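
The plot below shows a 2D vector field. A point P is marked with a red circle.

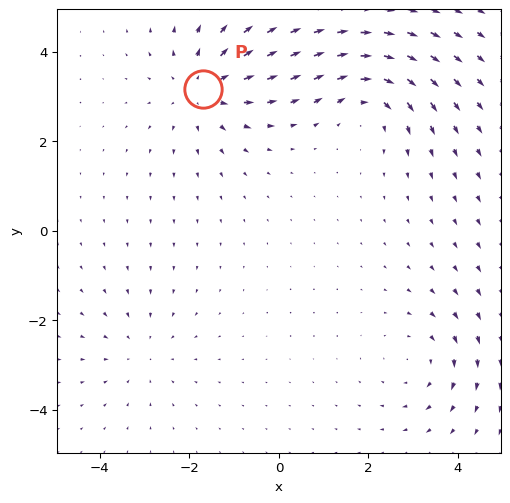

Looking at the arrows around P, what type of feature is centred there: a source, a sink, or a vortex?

At P (-1.7, 3.2) the arrows spread outward. Divergence about +4, curl ≈0 — positive divergence with near-zero curl is a source.

source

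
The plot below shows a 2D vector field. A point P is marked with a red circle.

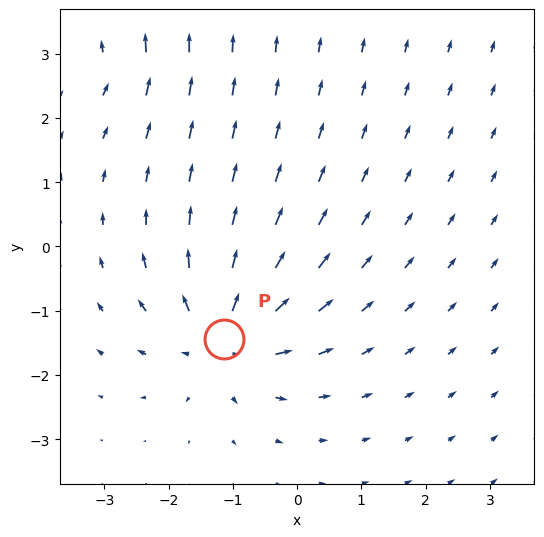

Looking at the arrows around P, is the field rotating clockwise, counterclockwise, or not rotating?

not rotating

Near P at (-1.1, -1.4) the arrows show no circulation. The curl there is ≈0.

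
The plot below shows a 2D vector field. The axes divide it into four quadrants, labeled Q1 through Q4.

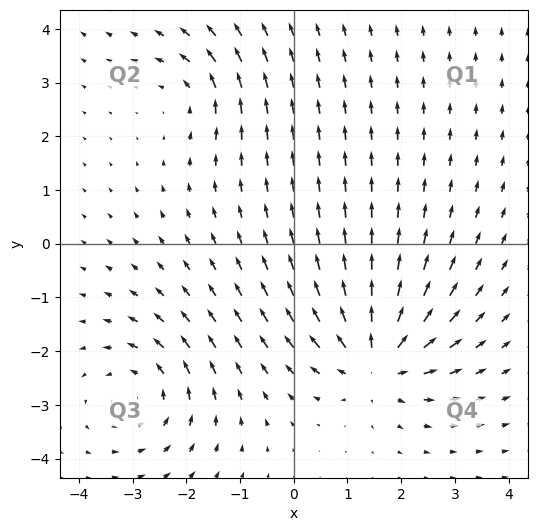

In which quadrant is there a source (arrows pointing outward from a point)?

The source sits at approximately (1.5, -2.2), which lies in quadrant Q4. The divergence there is about +6, positive as expected for a source.

Q4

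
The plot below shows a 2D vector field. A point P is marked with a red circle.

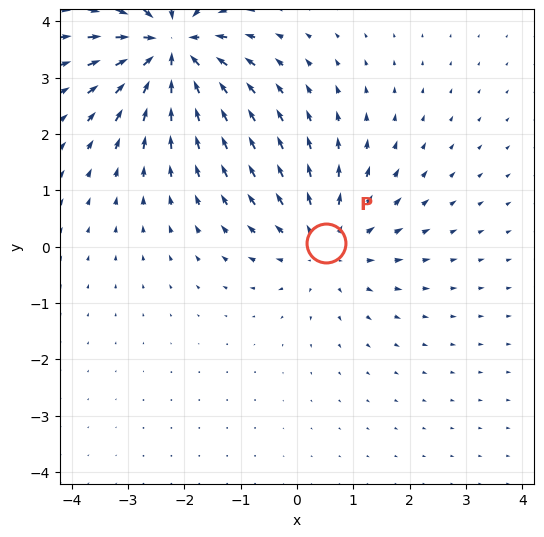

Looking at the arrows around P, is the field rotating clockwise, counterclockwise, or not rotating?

Near P at (0.5, 0.1) the arrows show no circulation. The curl there is ≈0.

not rotating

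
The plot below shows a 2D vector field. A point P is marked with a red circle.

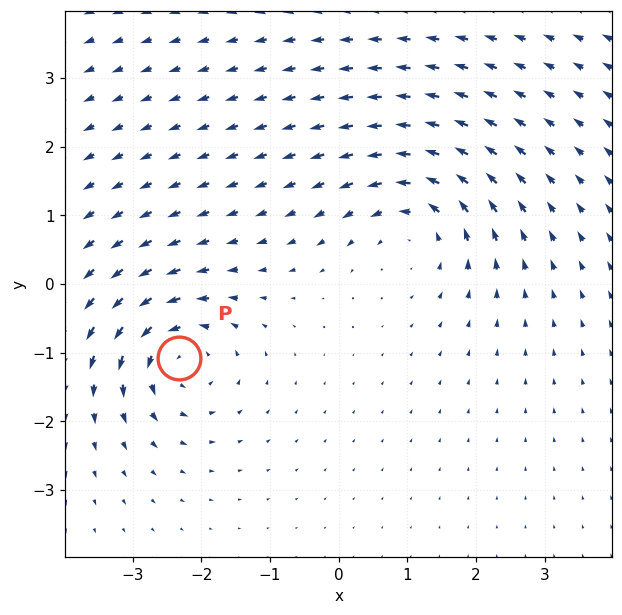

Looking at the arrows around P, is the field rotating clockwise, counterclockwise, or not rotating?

Near P at (-2.3, -1.1) the arrows circulate counterclockwise. The curl (z-component) there is about +5; positive curl means counterclockwise rotation.

counterclockwise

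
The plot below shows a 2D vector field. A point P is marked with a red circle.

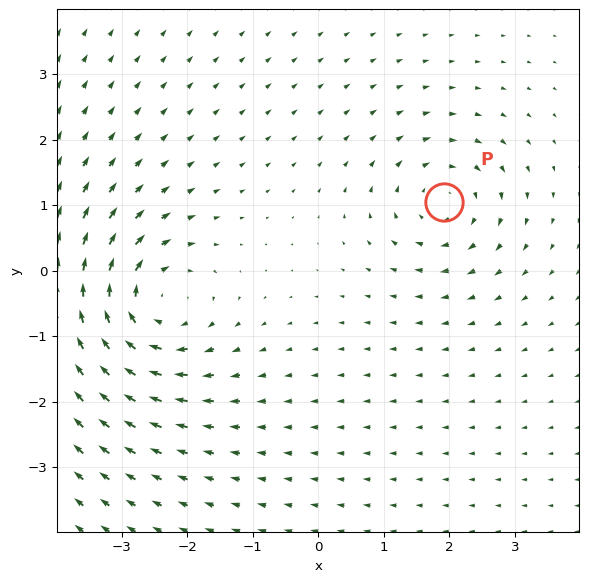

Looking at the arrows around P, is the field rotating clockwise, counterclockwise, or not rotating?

Near P at (1.9, 1.1) the arrows circulate clockwise. The curl (z-component) there is about -4; negative curl means clockwise rotation.

clockwise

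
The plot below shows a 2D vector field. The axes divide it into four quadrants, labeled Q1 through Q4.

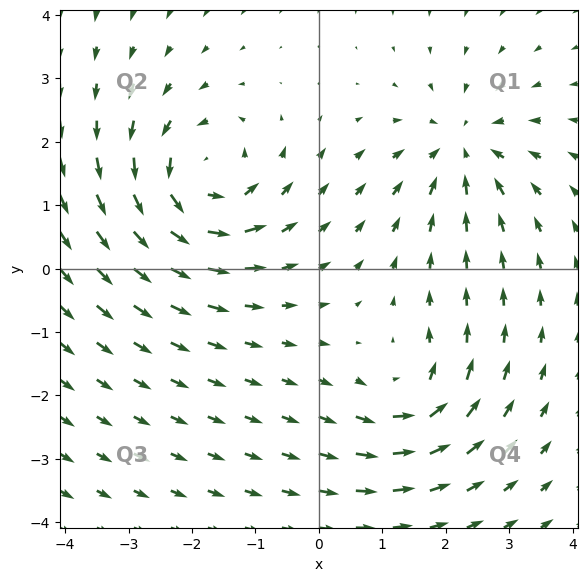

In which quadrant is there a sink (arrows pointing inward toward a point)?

The sink sits at approximately (2.3, 1.9), which lies in quadrant Q1. The divergence there is about -4, negative as expected for a sink.

Q1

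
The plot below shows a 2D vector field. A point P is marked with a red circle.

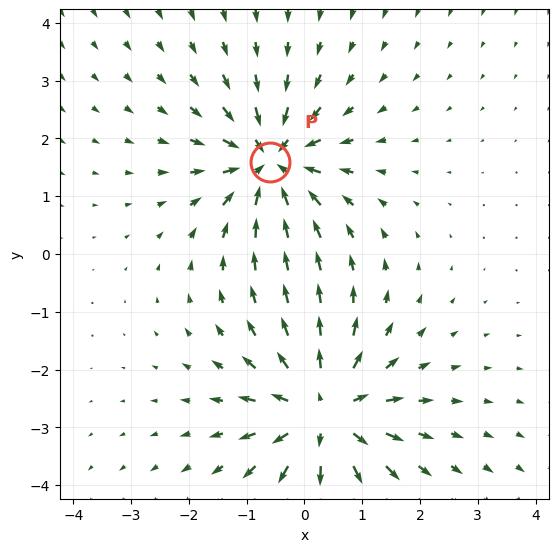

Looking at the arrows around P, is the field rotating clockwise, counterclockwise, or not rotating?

Near P at (-0.6, 1.6) the arrows show no circulation. The curl there is ≈0.

not rotating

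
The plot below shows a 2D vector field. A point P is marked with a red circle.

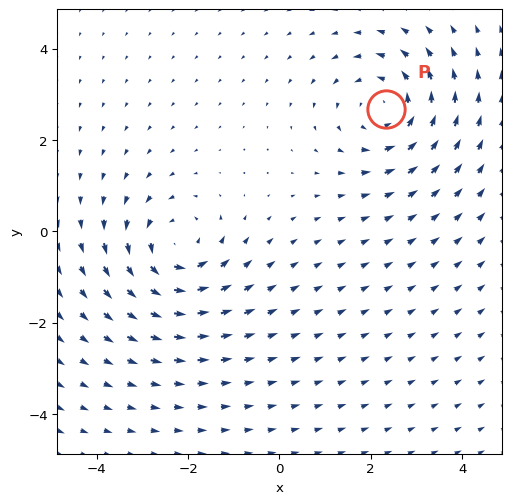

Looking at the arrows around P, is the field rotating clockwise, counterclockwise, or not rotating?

counterclockwise

Near P at (2.3, 2.7) the arrows circulate counterclockwise. The curl (z-component) there is about +4; positive curl means counterclockwise rotation.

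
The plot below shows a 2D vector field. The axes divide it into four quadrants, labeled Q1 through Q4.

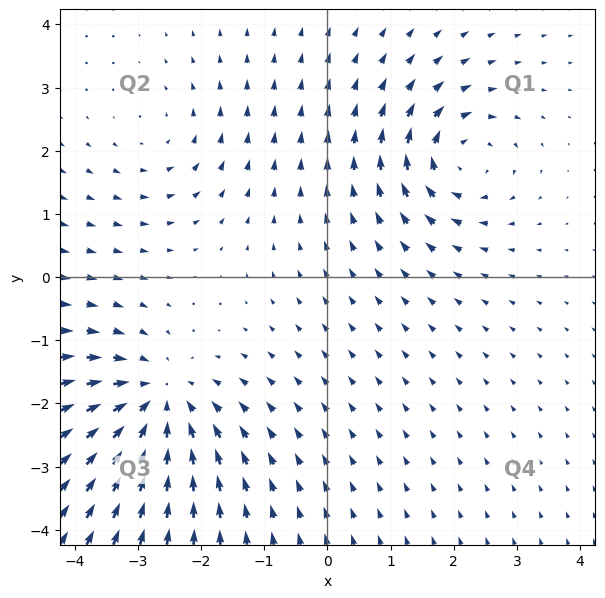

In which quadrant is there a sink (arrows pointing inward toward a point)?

Q3

The sink sits at approximately (-2.7, -2.0), which lies in quadrant Q3. The divergence there is about -5, negative as expected for a sink.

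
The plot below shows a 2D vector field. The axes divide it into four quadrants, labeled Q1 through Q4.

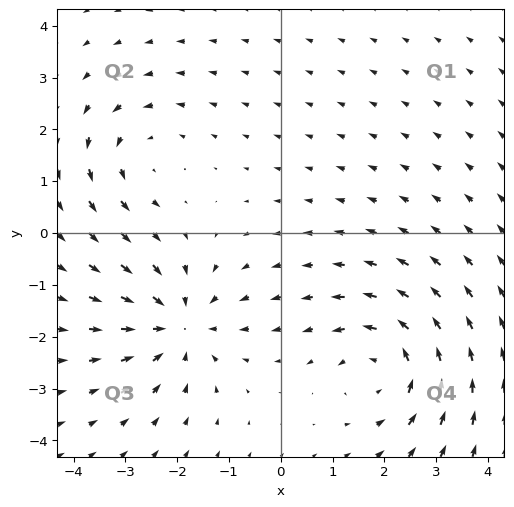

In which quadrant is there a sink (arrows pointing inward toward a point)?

The sink sits at approximately (-2.0, -1.8), which lies in quadrant Q3. The divergence there is about -5, negative as expected for a sink.

Q3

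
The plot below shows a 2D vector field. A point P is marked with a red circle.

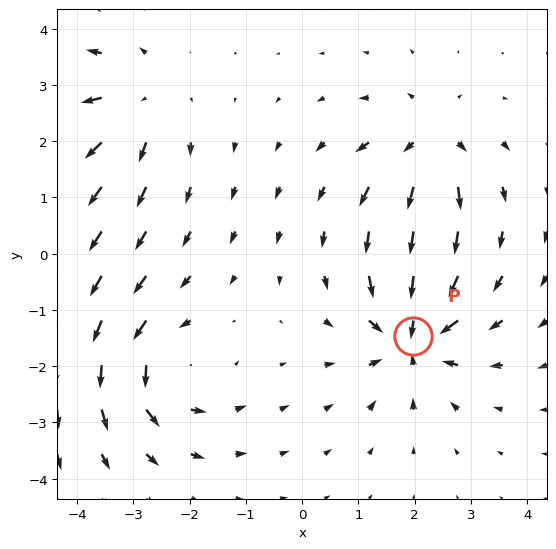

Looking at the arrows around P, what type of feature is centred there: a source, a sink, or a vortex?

At P (2.0, -1.5) the arrows converge inward. Divergence about -5, curl ≈0 — negative divergence with near-zero curl is a sink.

sink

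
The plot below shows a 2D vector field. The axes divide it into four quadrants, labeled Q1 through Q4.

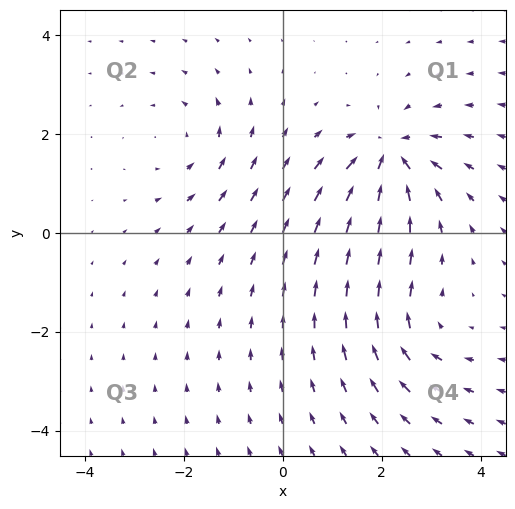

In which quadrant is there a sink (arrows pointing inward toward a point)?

The sink sits at approximately (2.2, 1.6), which lies in quadrant Q1. The divergence there is about -5, negative as expected for a sink.

Q1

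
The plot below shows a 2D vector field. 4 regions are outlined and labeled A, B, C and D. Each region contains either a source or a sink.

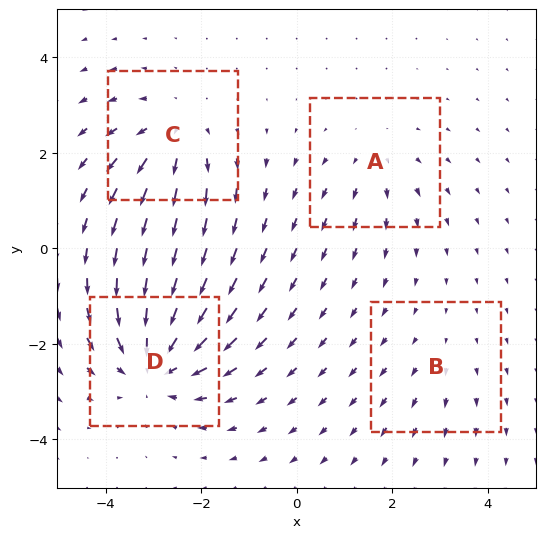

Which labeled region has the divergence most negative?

Divergence at each region's feature centre — A: about +3, B: about +2, C: about +5, D: about -6. Region D is most negative.

D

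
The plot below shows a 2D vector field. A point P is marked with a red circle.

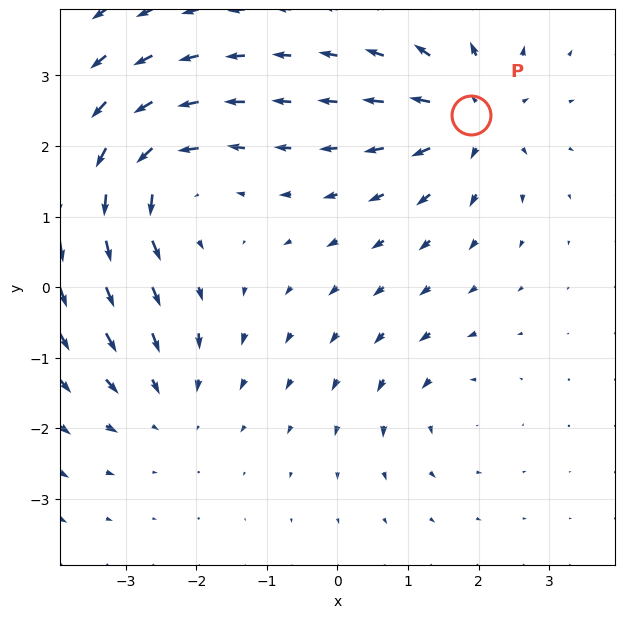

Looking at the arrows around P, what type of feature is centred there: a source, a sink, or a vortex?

At P (1.9, 2.4) the arrows spread outward. Divergence about +6, curl ≈0 — positive divergence with near-zero curl is a source.

source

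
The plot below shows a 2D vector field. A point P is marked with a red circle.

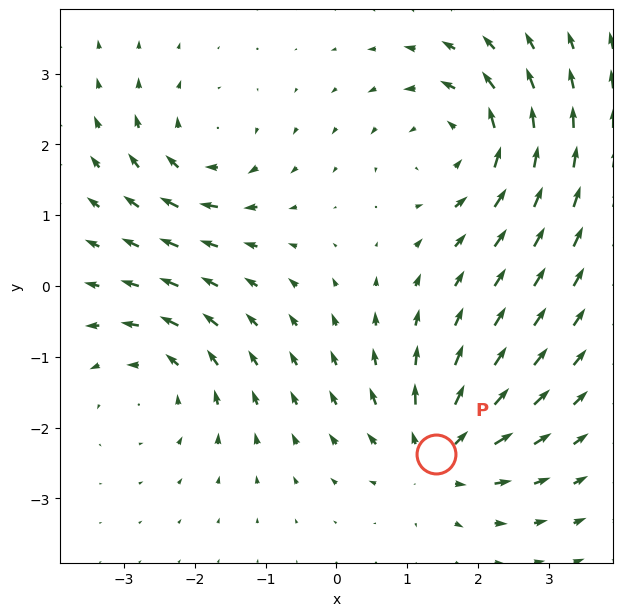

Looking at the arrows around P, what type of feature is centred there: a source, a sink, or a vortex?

At P (1.4, -2.4) the arrows spread outward. Divergence about +5, curl ≈0 — positive divergence with near-zero curl is a source.

source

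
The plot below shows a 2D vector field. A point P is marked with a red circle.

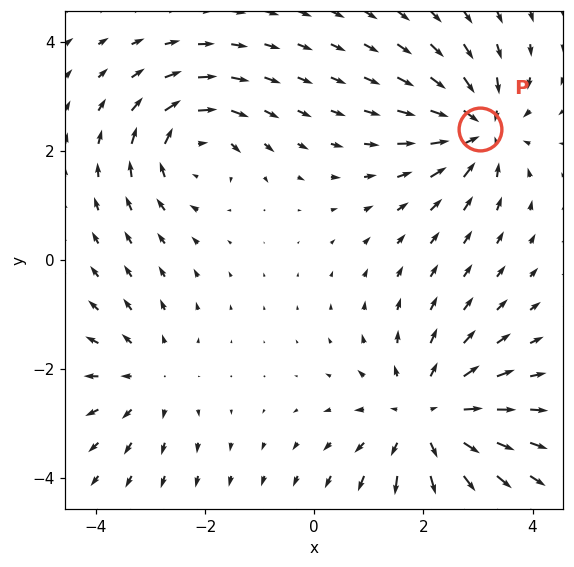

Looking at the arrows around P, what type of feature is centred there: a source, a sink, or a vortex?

sink

At P (3.0, 2.4) the arrows converge inward. Divergence about -4, curl ≈0 — negative divergence with near-zero curl is a sink.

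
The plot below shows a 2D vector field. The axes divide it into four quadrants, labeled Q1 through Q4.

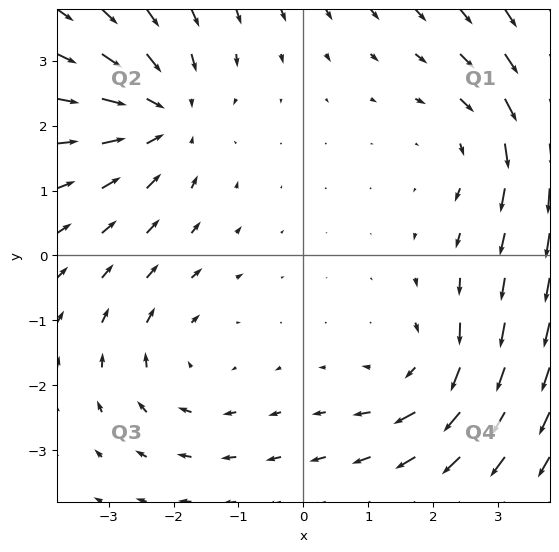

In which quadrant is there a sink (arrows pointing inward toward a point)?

The sink sits at approximately (-2.1, 2.2), which lies in quadrant Q2. The divergence there is about -4, negative as expected for a sink.

Q2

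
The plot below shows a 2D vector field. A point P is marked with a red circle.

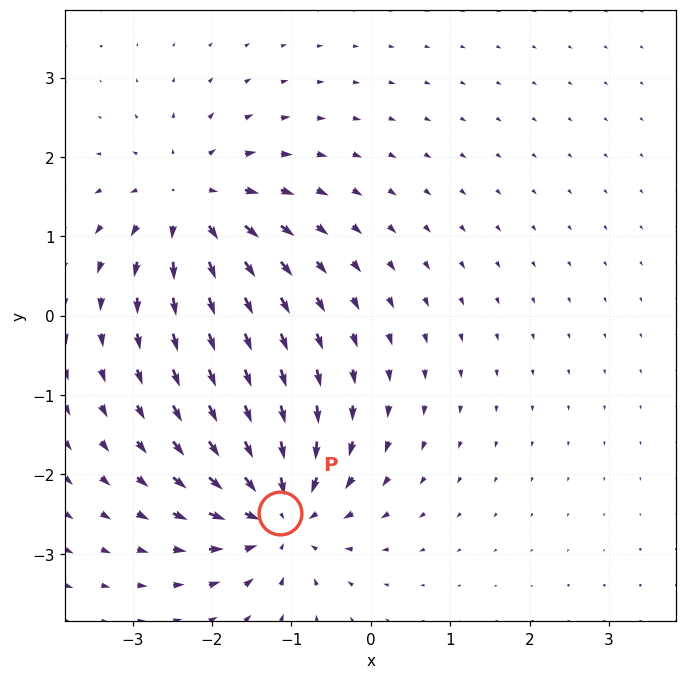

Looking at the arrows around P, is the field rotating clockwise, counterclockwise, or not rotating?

Near P at (-1.1, -2.5) the arrows show no circulation. The curl there is ≈0.

not rotating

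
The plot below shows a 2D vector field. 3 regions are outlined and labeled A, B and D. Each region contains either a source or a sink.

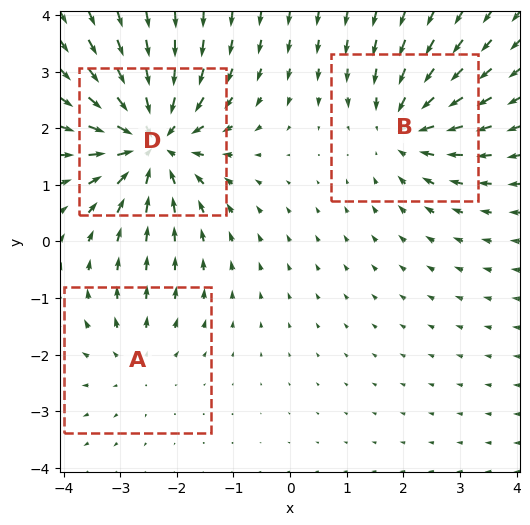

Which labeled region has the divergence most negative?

Divergence at each region's feature centre — A: about +2, B: about -3, D: about -5. Region D is most negative.

D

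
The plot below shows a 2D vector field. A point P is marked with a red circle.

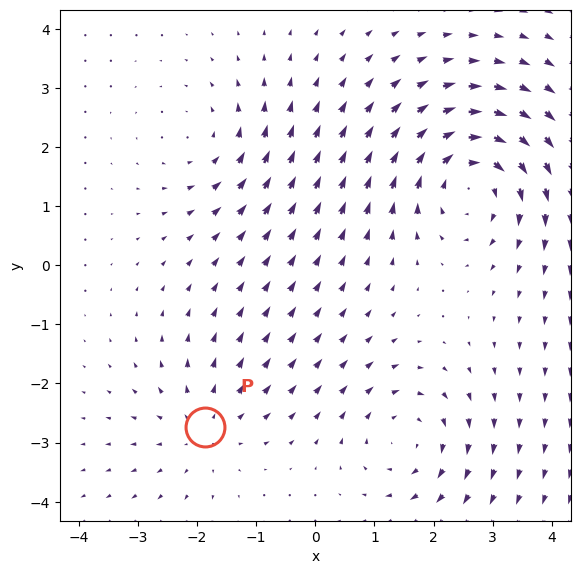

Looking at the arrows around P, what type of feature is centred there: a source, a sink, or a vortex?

source

At P (-1.9, -2.7) the arrows spread outward. Divergence about +2, curl ≈0 — positive divergence with near-zero curl is a source.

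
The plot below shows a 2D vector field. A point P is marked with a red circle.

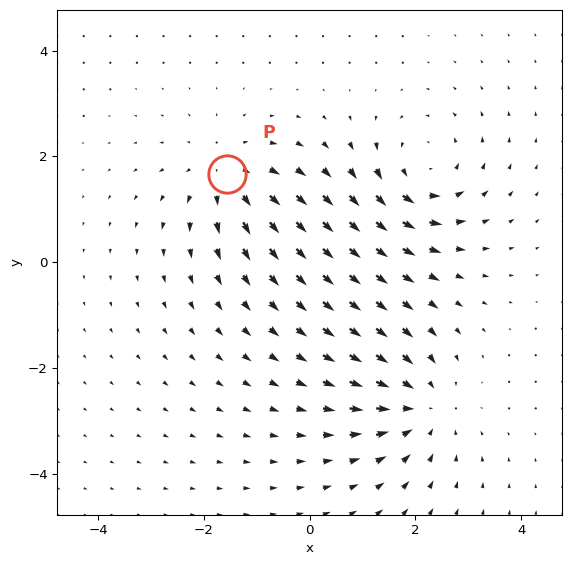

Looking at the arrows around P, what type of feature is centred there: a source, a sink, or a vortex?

source

At P (-1.6, 1.7) the arrows spread outward. Divergence about +4, curl ≈0 — positive divergence with near-zero curl is a source.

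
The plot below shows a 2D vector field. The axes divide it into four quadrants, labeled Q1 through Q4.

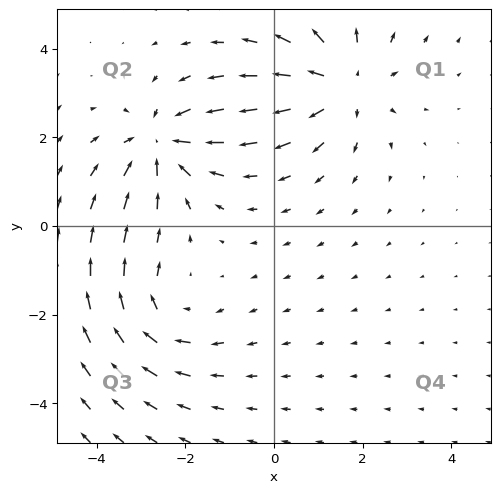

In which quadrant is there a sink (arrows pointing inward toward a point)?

Q2

The sink sits at approximately (-2.5, 1.9), which lies in quadrant Q2. The divergence there is about -4, negative as expected for a sink.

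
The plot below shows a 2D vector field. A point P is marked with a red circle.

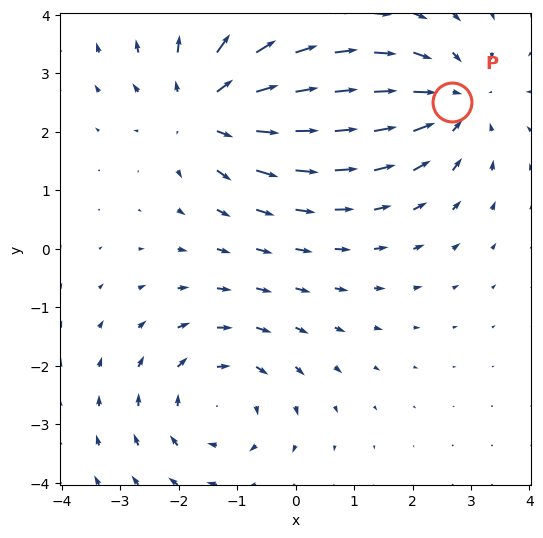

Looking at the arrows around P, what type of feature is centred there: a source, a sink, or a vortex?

At P (2.7, 2.5) the arrows converge inward. Divergence about -3, curl ≈0 — negative divergence with near-zero curl is a sink.

sink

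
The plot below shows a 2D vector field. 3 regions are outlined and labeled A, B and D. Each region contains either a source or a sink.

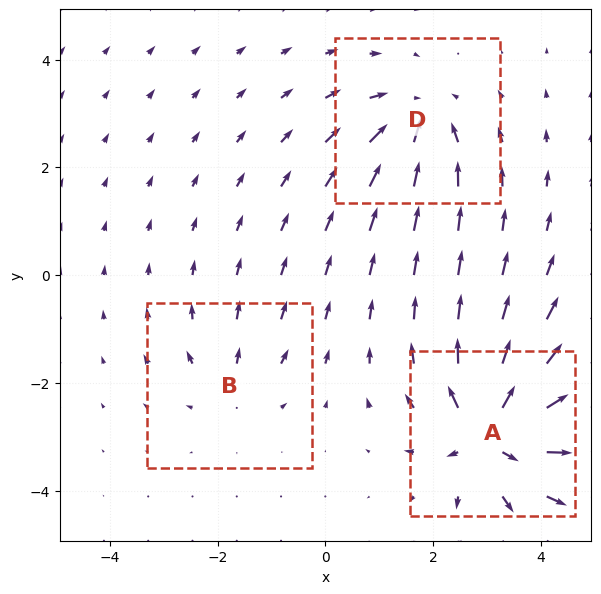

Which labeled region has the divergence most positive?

A

Divergence at each region's feature centre — A: about +6, B: about +2, D: about -4. Region A is most positive.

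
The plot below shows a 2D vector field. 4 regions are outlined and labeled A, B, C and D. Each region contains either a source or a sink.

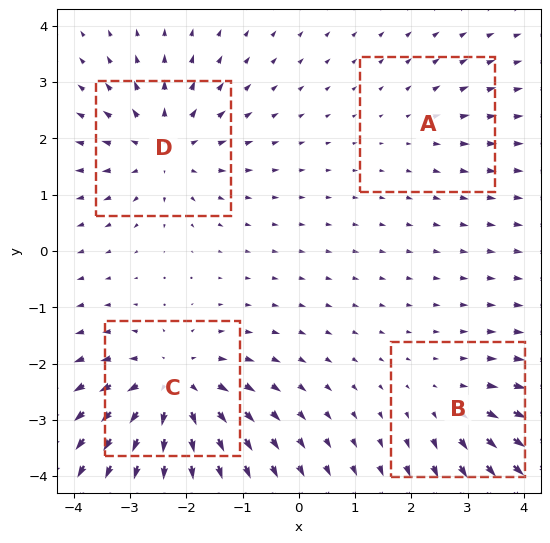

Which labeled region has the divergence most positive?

C

Divergence at each region's feature centre — A: about +2, B: about +4, C: about +7, D: about +6. Region C is most positive.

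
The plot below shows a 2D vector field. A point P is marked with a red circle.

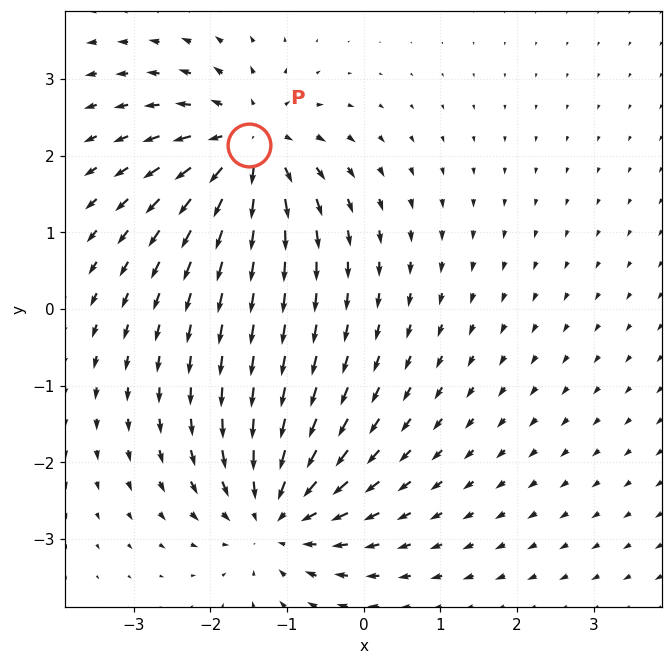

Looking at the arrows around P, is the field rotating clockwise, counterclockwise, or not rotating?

Near P at (-1.5, 2.1) the arrows show no circulation. The curl there is ≈0.

not rotating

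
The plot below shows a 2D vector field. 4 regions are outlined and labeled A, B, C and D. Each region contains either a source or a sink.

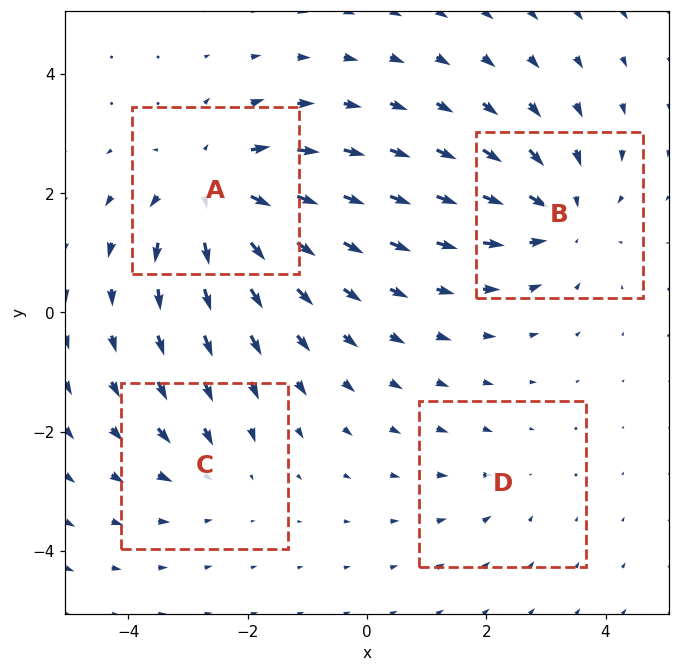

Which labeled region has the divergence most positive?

Divergence at each region's feature centre — A: about +6, B: about -5, C: about -3, D: about -2. Region A is most positive.

A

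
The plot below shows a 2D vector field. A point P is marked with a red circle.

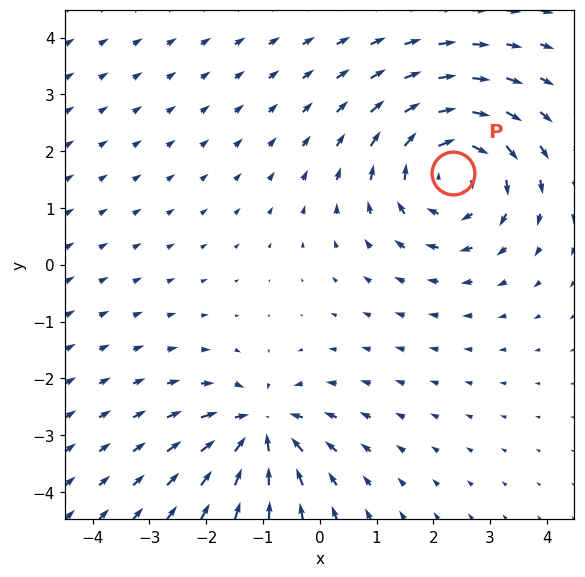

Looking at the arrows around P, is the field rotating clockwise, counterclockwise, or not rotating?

clockwise

Near P at (2.3, 1.6) the arrows circulate clockwise. The curl (z-component) there is about -4; negative curl means clockwise rotation.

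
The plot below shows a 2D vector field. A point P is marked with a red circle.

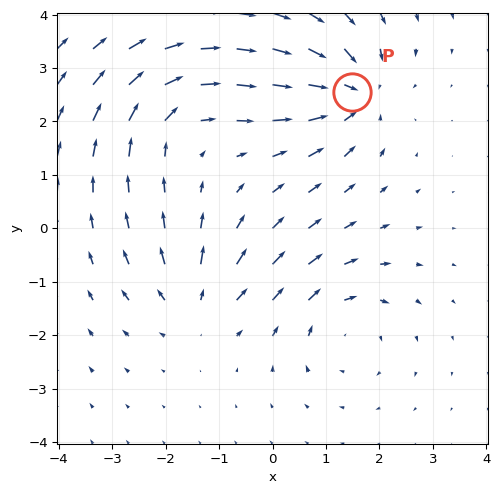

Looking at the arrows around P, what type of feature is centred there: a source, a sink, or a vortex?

sink

At P (1.5, 2.5) the arrows converge inward. Divergence about -5, curl ≈0 — negative divergence with near-zero curl is a sink.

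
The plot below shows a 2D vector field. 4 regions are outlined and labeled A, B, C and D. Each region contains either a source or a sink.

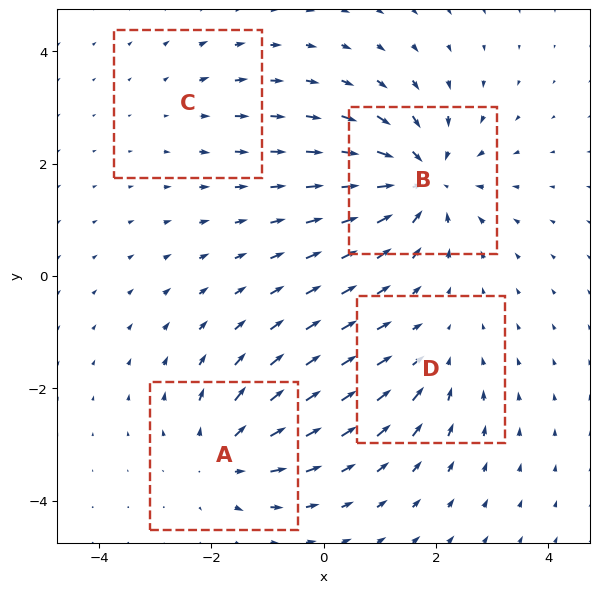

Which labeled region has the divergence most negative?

B

Divergence at each region's feature centre — A: about +5, B: about -7, C: about +2, D: about -3. Region B is most negative.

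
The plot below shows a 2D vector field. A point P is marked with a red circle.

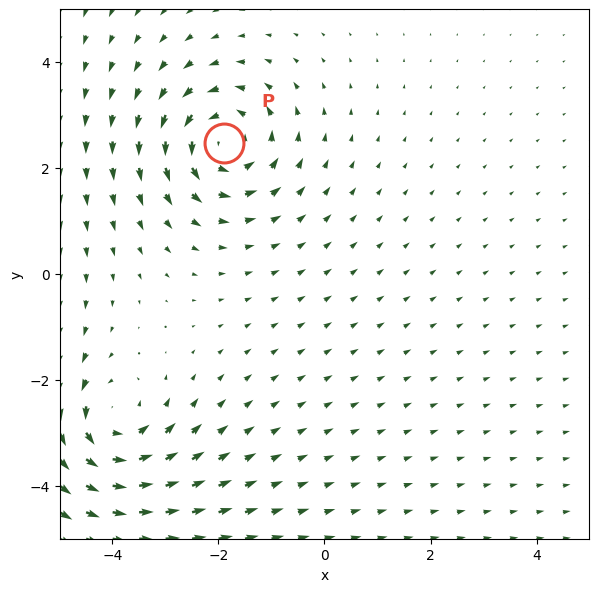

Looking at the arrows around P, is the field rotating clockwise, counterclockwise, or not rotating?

counterclockwise

Near P at (-1.9, 2.5) the arrows circulate counterclockwise. The curl (z-component) there is about +4; positive curl means counterclockwise rotation.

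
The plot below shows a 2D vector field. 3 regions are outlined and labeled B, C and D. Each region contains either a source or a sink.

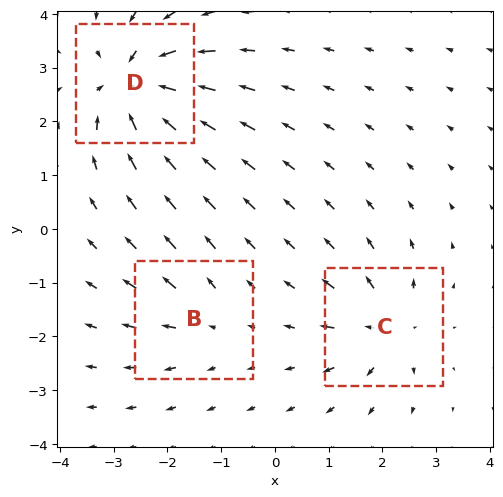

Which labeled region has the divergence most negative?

D

Divergence at each region's feature centre — B: about +3, C: about +4, D: about -7. Region D is most negative.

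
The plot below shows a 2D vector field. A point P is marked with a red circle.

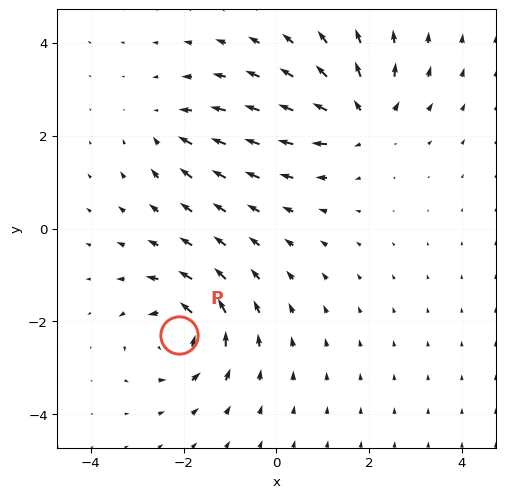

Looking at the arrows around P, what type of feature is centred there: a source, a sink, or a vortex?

vortex

At P (-2.1, -2.3) the arrows circulate counterclockwise. Divergence ≈0, curl about +6 — near-zero divergence with nonzero curl is a vortex.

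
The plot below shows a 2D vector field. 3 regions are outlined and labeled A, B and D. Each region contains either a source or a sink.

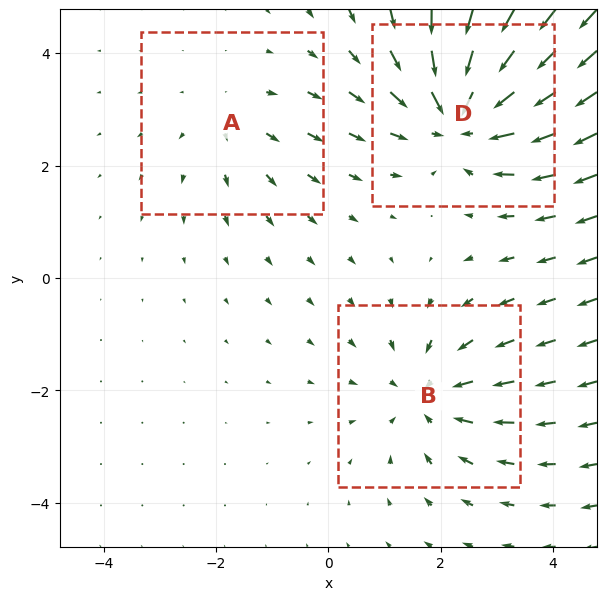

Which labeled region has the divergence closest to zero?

A

Divergence at each region's feature centre — A: about +2, B: about -3, D: about -4. Region A is closest to zero.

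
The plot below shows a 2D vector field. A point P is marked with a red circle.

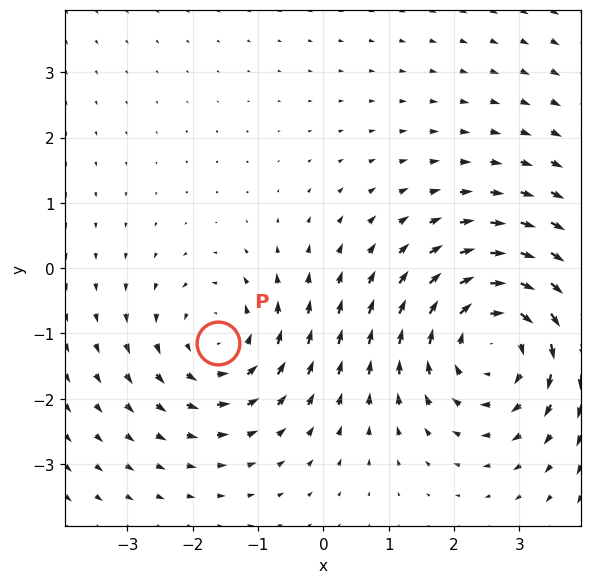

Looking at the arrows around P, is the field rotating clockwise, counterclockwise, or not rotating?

counterclockwise

Near P at (-1.6, -1.1) the arrows circulate counterclockwise. The curl (z-component) there is about +3; positive curl means counterclockwise rotation.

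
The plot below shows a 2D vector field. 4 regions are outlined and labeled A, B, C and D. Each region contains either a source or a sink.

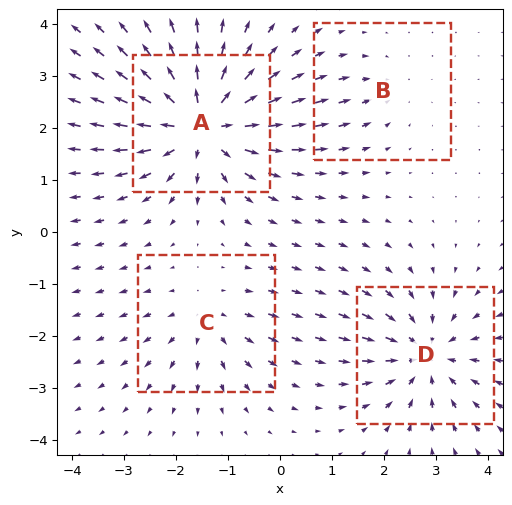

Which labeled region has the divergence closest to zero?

Divergence at each region's feature centre — A: about +7, B: about -2, C: about +3, D: about -5. Region B is closest to zero.

B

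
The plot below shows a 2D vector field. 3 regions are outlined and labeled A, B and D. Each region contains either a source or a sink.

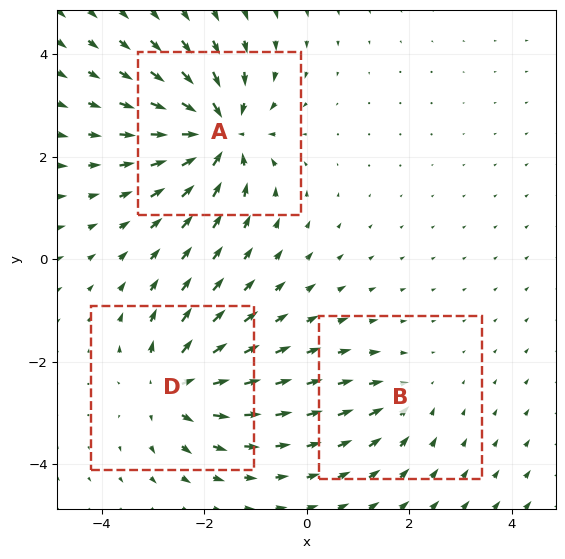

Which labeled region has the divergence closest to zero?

Divergence at each region's feature centre — A: about -6, B: about -2, D: about +4. Region B is closest to zero.

B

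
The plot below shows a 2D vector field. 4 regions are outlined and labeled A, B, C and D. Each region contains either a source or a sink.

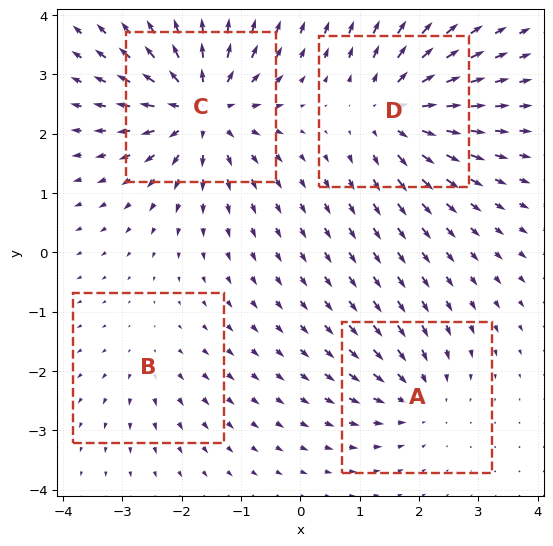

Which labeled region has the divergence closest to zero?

Divergence at each region's feature centre — A: about -4, B: about +2, C: about +8, D: about +6. Region B is closest to zero.

B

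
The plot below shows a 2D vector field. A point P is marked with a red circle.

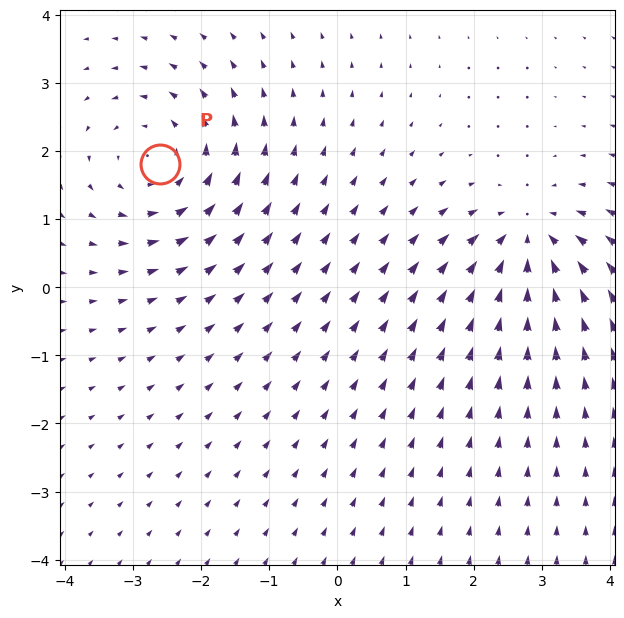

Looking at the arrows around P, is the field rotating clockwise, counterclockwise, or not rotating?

counterclockwise

Near P at (-2.6, 1.8) the arrows circulate counterclockwise. The curl (z-component) there is about +4; positive curl means counterclockwise rotation.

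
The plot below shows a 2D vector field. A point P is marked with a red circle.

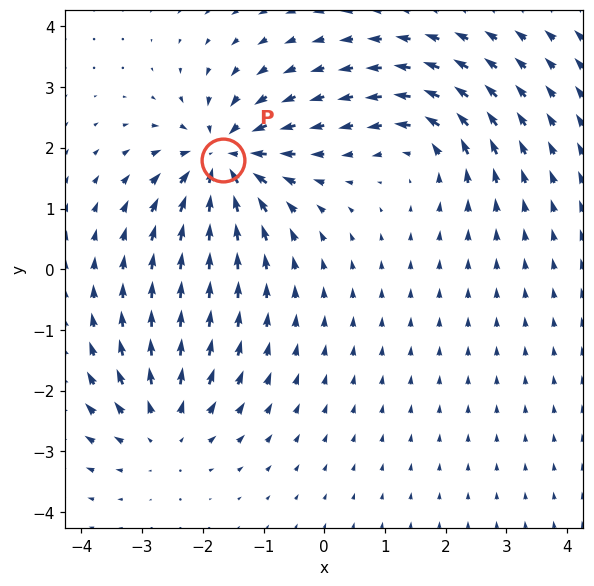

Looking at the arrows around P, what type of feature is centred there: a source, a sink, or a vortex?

sink

At P (-1.7, 1.8) the arrows converge inward. Divergence about -6, curl ≈0 — negative divergence with near-zero curl is a sink.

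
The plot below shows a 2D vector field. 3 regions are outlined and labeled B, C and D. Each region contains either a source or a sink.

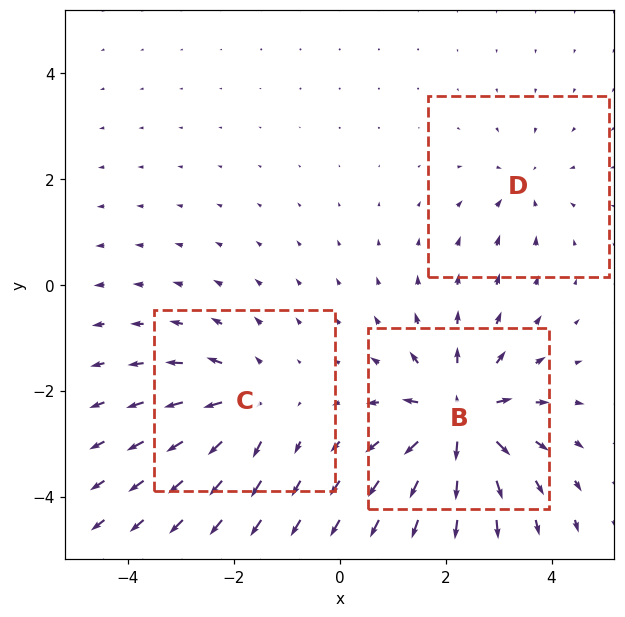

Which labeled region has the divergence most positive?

Divergence at each region's feature centre — B: about +6, C: about +4, D: about -2. Region B is most positive.

B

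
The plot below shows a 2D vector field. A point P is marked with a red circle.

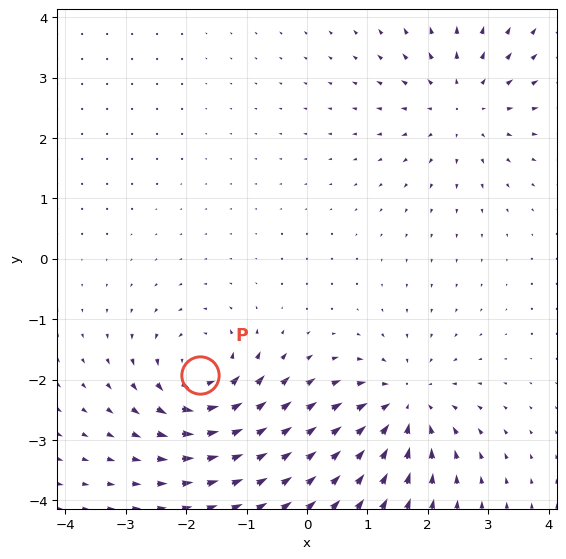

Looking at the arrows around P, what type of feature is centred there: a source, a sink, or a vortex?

vortex

At P (-1.8, -1.9) the arrows circulate counterclockwise. Divergence ≈0, curl about +6 — near-zero divergence with nonzero curl is a vortex.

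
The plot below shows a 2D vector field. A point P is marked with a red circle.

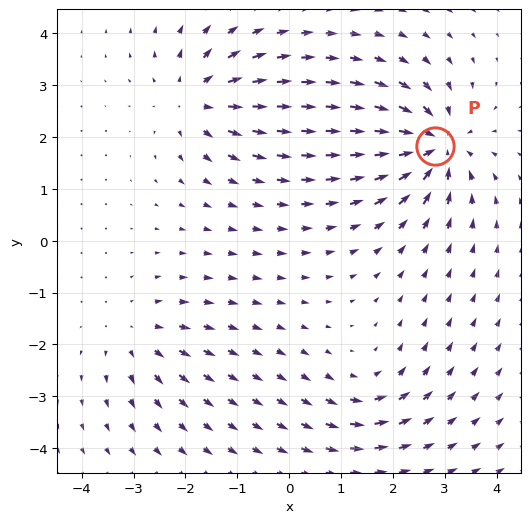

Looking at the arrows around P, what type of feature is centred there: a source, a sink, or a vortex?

At P (2.8, 1.8) the arrows converge inward. Divergence about -7, curl ≈0 — negative divergence with near-zero curl is a sink.

sink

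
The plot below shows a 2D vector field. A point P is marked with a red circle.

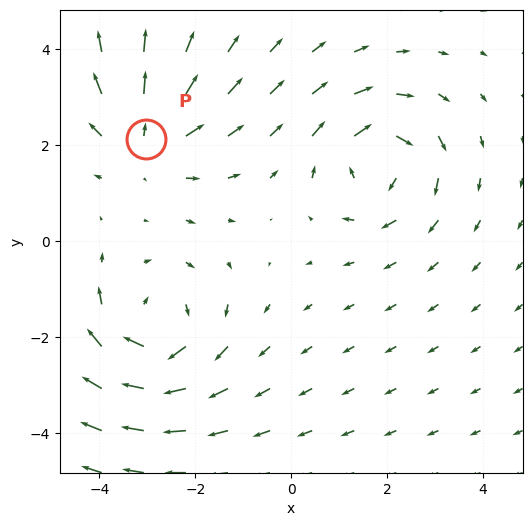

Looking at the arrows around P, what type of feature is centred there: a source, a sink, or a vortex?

source

At P (-3.0, 2.1) the arrows spread outward. Divergence about +3, curl ≈0 — positive divergence with near-zero curl is a source.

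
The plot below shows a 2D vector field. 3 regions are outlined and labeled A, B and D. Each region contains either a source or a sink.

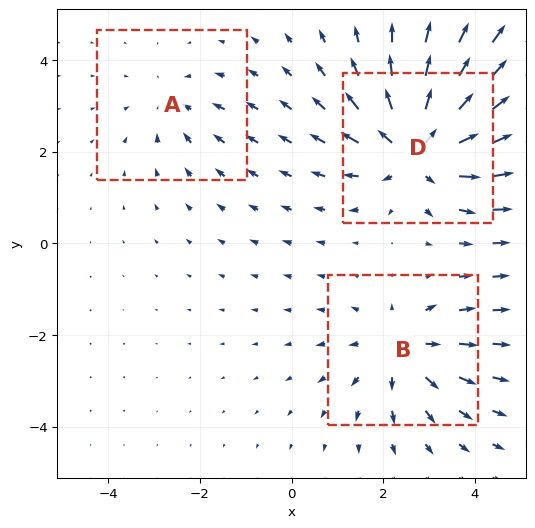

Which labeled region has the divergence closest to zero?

A

Divergence at each region's feature centre — A: about -2, B: about +3, D: about +5. Region A is closest to zero.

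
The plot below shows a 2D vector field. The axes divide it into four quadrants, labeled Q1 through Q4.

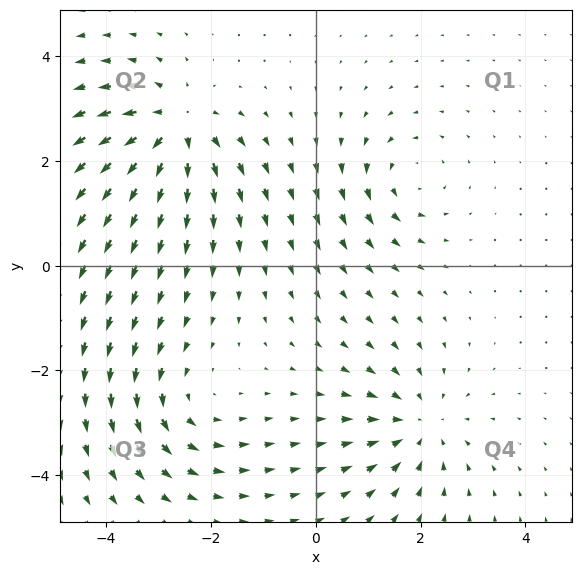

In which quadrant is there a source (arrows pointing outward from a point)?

The source sits at approximately (-2.7, 2.6), which lies in quadrant Q2. The divergence there is about +6, positive as expected for a source.

Q2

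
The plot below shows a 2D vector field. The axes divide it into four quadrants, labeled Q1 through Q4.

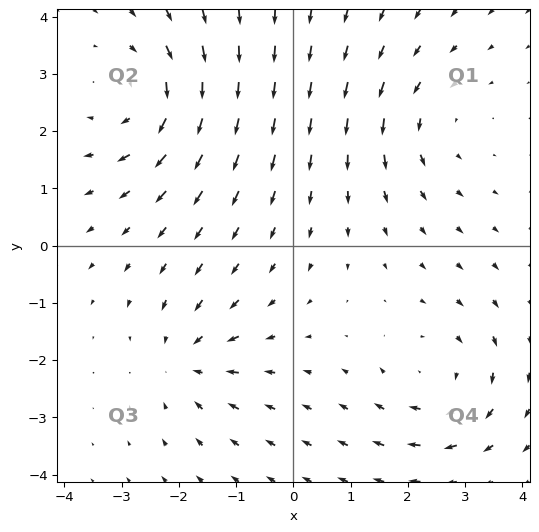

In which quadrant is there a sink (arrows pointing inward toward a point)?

The sink sits at approximately (-1.8, -2.0), which lies in quadrant Q3. The divergence there is about -3, negative as expected for a sink.

Q3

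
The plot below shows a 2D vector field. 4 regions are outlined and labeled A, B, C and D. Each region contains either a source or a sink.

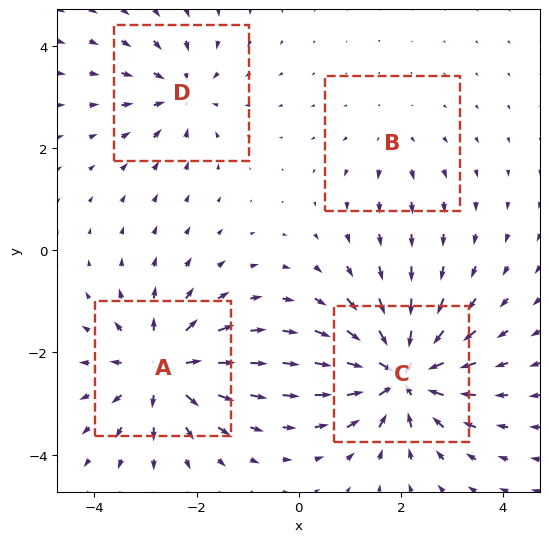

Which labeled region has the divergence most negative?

C

Divergence at each region's feature centre — A: about +6, B: about +2, C: about -8, D: about -4. Region C is most negative.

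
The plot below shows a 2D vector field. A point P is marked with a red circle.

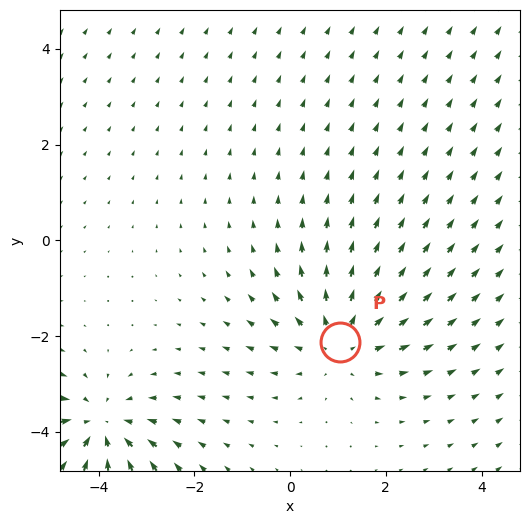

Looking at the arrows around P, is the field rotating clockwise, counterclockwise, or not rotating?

not rotating

Near P at (1.0, -2.1) the arrows show no circulation. The curl there is ≈0.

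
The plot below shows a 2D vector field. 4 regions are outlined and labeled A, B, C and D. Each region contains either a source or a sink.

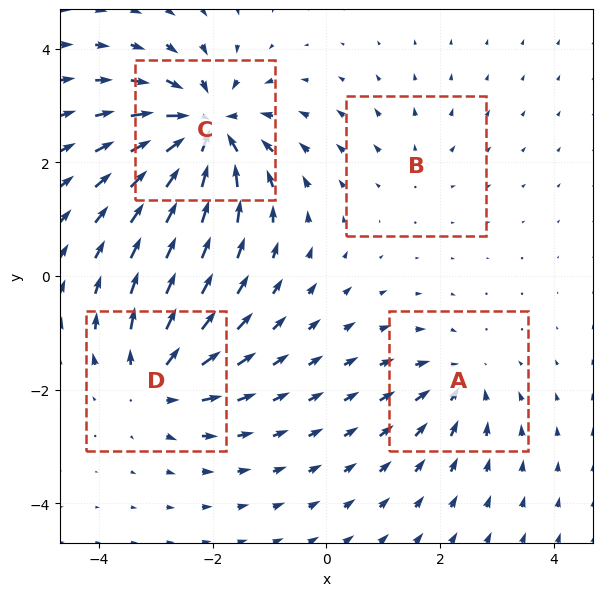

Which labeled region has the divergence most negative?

Divergence at each region's feature centre — A: about -4, B: about +2, C: about -8, D: about +6. Region C is most negative.

C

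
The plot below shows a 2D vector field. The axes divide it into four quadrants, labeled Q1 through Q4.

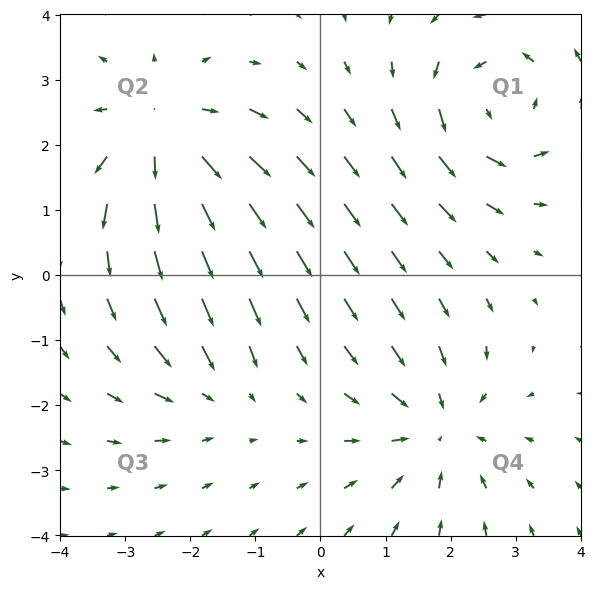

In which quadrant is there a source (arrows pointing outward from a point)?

The source sits at approximately (-2.4, 2.1), which lies in quadrant Q2. The divergence there is about +4, positive as expected for a source.

Q2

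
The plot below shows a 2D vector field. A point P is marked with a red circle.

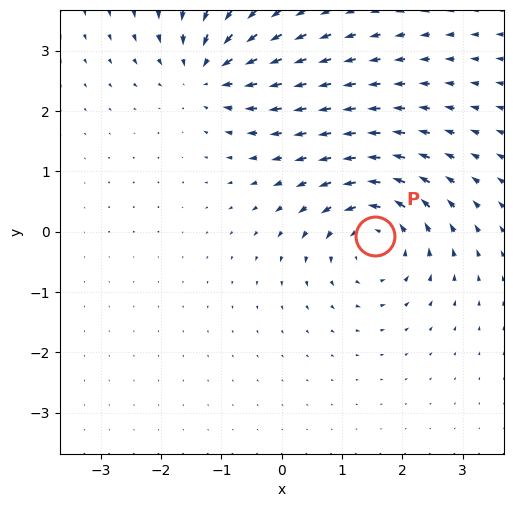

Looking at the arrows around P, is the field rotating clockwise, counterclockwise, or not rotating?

counterclockwise

Near P at (1.5, -0.1) the arrows circulate counterclockwise. The curl (z-component) there is about +4; positive curl means counterclockwise rotation.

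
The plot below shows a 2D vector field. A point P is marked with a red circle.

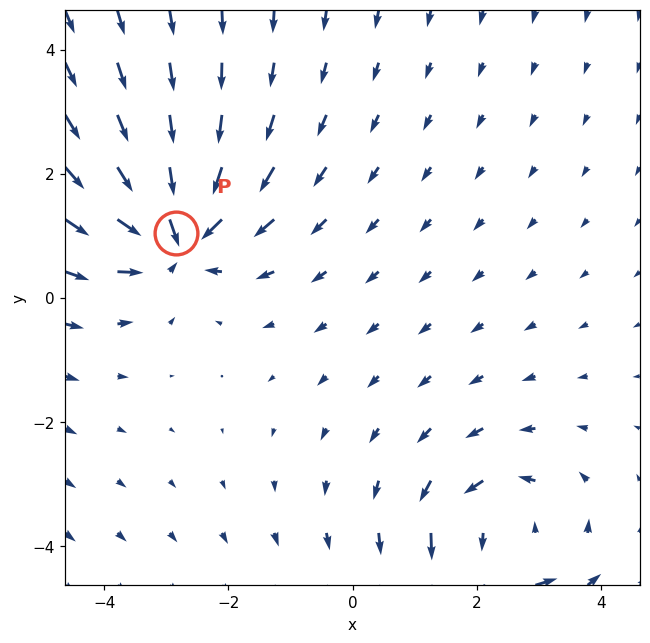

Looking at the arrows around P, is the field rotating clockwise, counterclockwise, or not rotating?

Near P at (-2.8, 1.0) the arrows show no circulation. The curl there is ≈0.

not rotating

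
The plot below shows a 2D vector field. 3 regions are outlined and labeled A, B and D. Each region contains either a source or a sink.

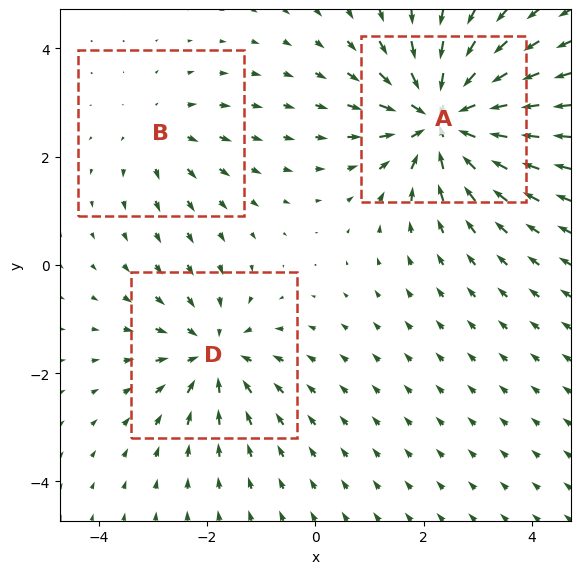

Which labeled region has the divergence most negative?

A

Divergence at each region's feature centre — A: about -6, B: about +2, D: about -4. Region A is most negative.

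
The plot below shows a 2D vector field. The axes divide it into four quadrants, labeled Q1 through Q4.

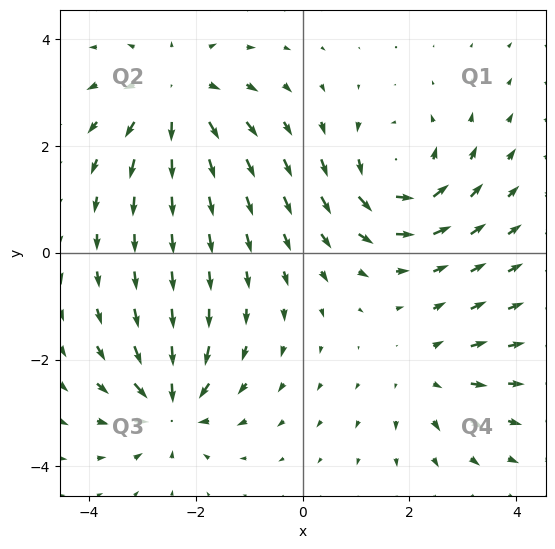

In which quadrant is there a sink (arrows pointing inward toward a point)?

The sink sits at approximately (-2.5, -2.9), which lies in quadrant Q3. The divergence there is about -6, negative as expected for a sink.

Q3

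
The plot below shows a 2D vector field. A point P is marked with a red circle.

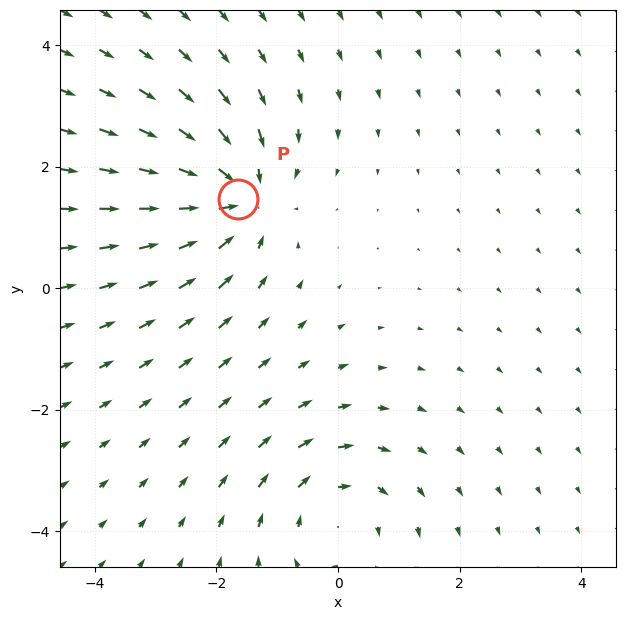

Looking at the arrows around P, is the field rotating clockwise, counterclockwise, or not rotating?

not rotating

Near P at (-1.7, 1.5) the arrows show no circulation. The curl there is ≈0.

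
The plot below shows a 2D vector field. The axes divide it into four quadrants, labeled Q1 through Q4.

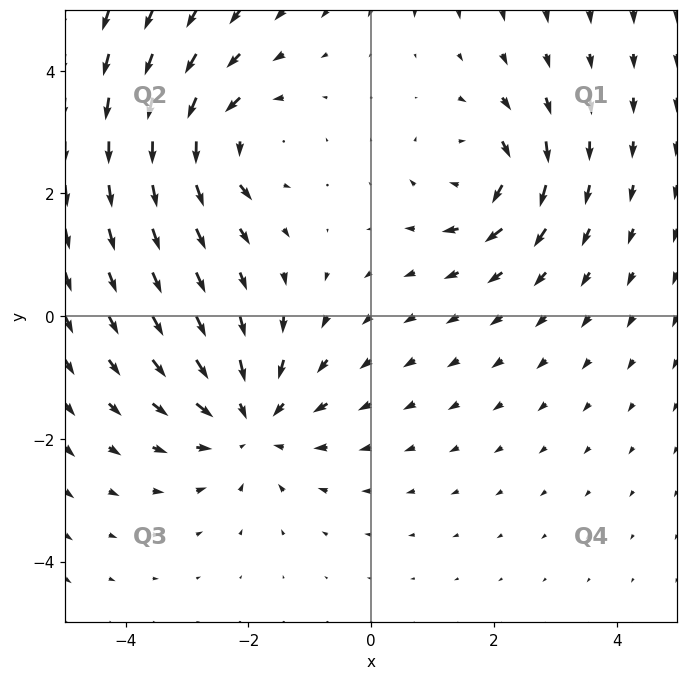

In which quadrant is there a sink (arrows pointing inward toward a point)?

The sink sits at approximately (-2.0, -1.7), which lies in quadrant Q3. The divergence there is about -3, negative as expected for a sink.

Q3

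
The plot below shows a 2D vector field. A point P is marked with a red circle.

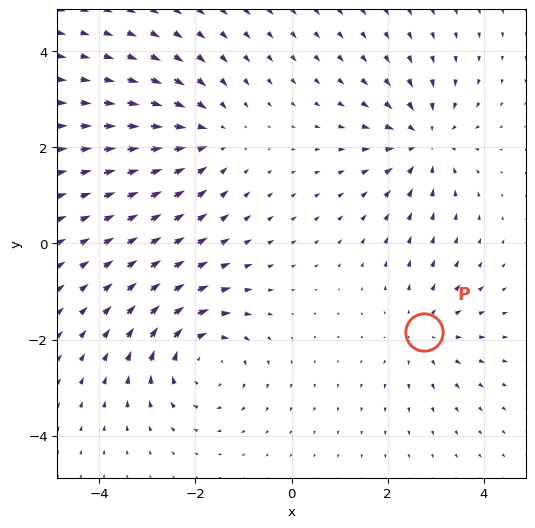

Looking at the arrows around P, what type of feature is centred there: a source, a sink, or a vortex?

source

At P (2.8, -1.8) the arrows spread outward. Divergence about +3, curl ≈0 — positive divergence with near-zero curl is a source.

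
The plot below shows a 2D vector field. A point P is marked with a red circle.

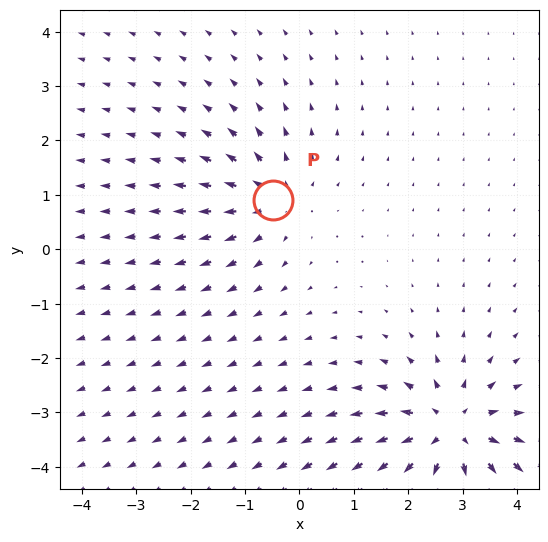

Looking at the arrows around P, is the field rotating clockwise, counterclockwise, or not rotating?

Near P at (-0.5, 0.9) the arrows show no circulation. The curl there is ≈0.

not rotating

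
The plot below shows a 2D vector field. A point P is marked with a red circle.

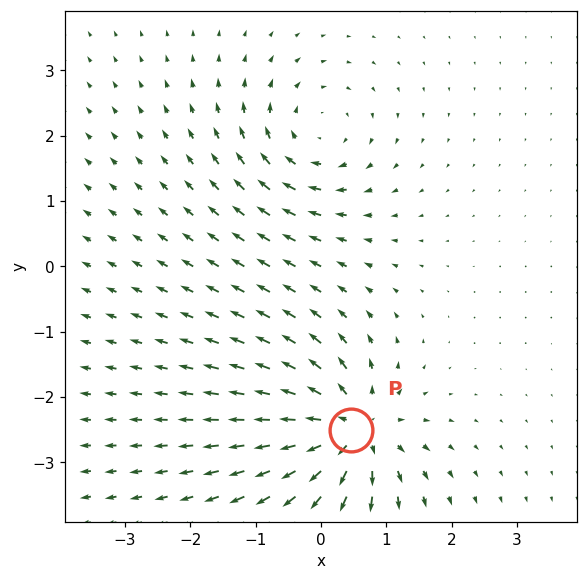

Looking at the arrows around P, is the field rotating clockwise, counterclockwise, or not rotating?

Near P at (0.5, -2.5) the arrows show no circulation. The curl there is ≈0.

not rotating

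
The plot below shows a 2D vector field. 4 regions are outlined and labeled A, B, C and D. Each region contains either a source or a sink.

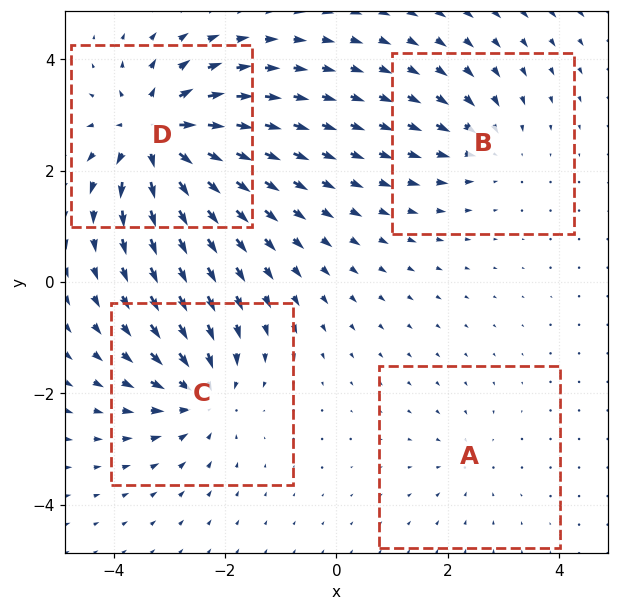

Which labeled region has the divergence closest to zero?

A

Divergence at each region's feature centre — A: about -2, B: about -4, C: about -6, D: about +8. Region A is closest to zero.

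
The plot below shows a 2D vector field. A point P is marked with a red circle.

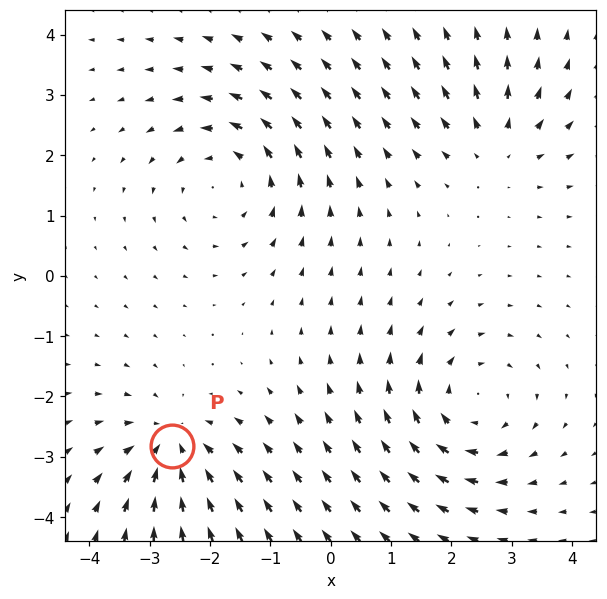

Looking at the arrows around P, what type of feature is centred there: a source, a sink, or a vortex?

At P (-2.6, -2.8) the arrows converge inward. Divergence about -5, curl ≈0 — negative divergence with near-zero curl is a sink.

sink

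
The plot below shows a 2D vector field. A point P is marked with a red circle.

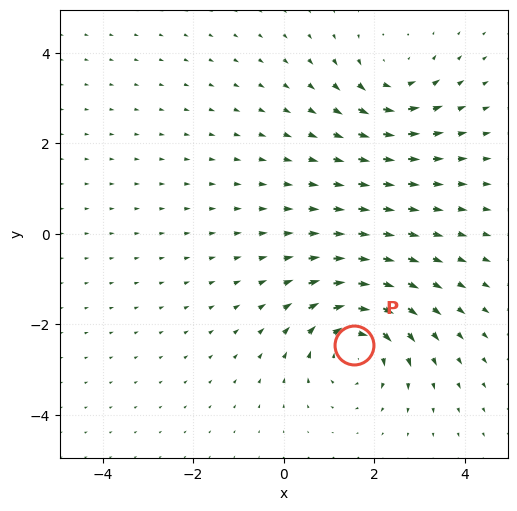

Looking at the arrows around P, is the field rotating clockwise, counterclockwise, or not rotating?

clockwise

Near P at (1.6, -2.5) the arrows circulate clockwise. The curl (z-component) there is about -5; negative curl means clockwise rotation.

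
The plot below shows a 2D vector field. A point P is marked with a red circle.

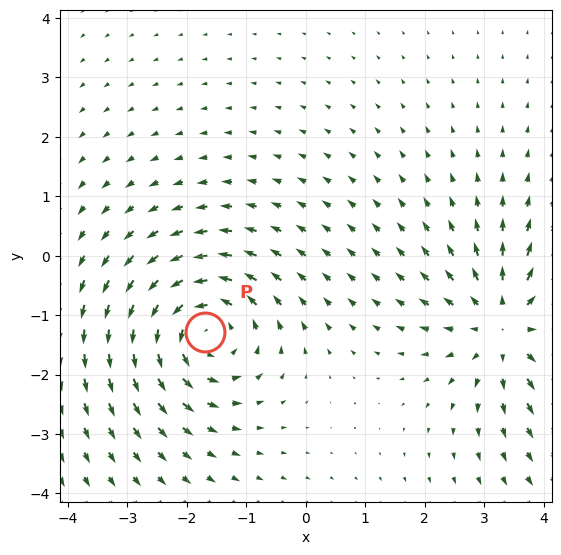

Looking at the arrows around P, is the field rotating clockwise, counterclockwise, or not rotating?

counterclockwise

Near P at (-1.7, -1.3) the arrows circulate counterclockwise. The curl (z-component) there is about +5; positive curl means counterclockwise rotation.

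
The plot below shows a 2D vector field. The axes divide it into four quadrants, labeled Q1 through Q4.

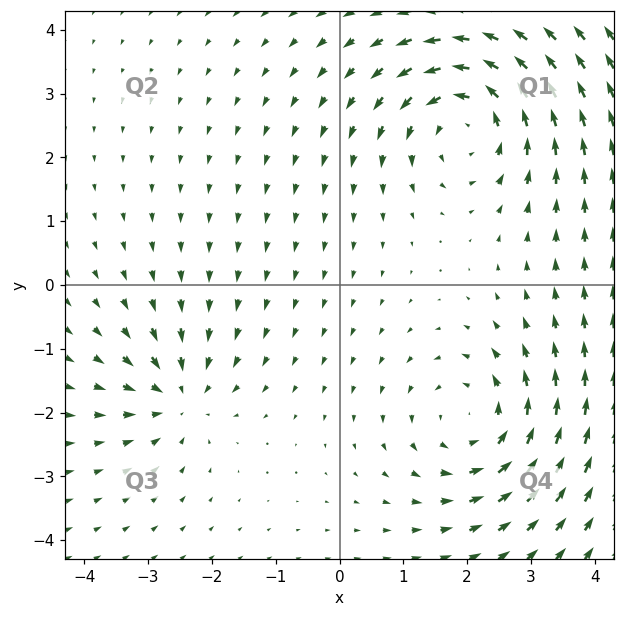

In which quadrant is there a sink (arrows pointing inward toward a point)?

Q3

The sink sits at approximately (-2.5, -1.7), which lies in quadrant Q3. The divergence there is about -4, negative as expected for a sink.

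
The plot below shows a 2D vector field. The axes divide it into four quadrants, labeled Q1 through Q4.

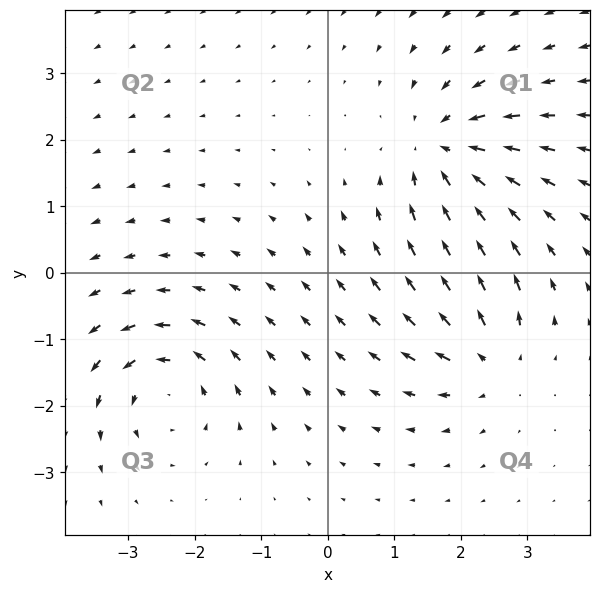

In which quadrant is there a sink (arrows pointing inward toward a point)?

The sink sits at approximately (1.8, 1.9), which lies in quadrant Q1. The divergence there is about -6, negative as expected for a sink.

Q1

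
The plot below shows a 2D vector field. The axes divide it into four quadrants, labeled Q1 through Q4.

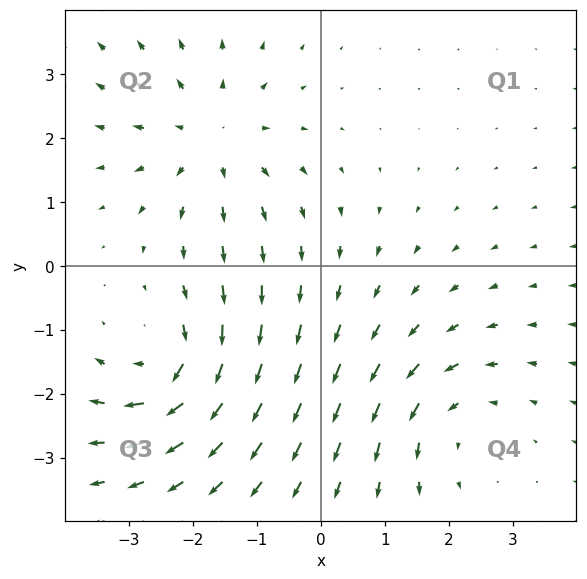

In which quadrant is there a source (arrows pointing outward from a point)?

Q2

The source sits at approximately (-1.7, 2.0), which lies in quadrant Q2. The divergence there is about +5, positive as expected for a source.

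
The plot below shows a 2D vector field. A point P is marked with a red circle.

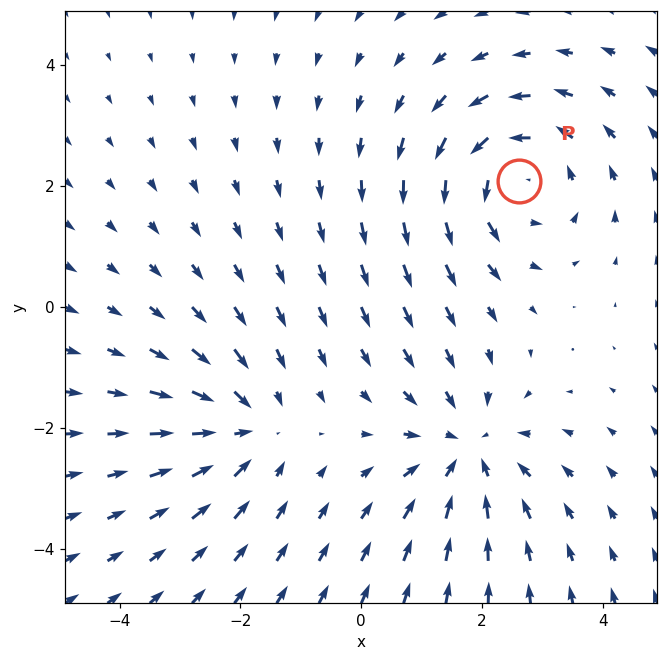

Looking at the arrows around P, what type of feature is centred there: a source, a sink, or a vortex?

At P (2.6, 2.1) the arrows circulate counterclockwise. Divergence ≈0, curl about +3 — near-zero divergence with nonzero curl is a vortex.

vortex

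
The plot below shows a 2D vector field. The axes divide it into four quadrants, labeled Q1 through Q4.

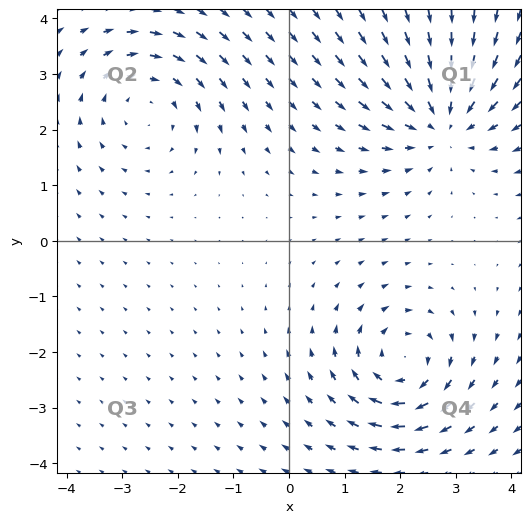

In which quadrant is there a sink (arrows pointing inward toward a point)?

The sink sits at approximately (2.8, 2.2), which lies in quadrant Q1. The divergence there is about -4, negative as expected for a sink.

Q1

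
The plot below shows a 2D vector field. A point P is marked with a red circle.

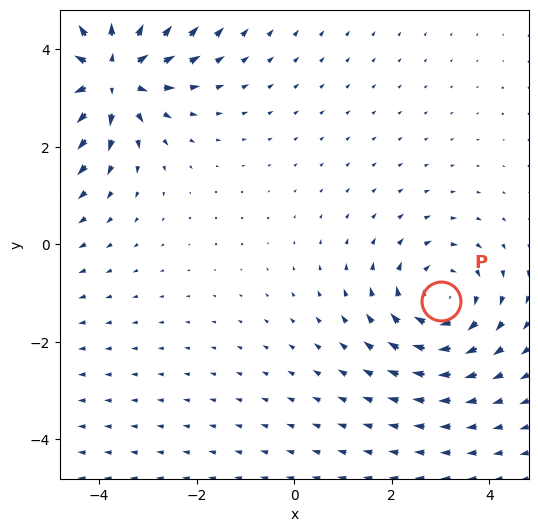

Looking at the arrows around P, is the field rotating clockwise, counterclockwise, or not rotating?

Near P at (3.0, -1.2) the arrows circulate clockwise. The curl (z-component) there is about -3; negative curl means clockwise rotation.

clockwise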